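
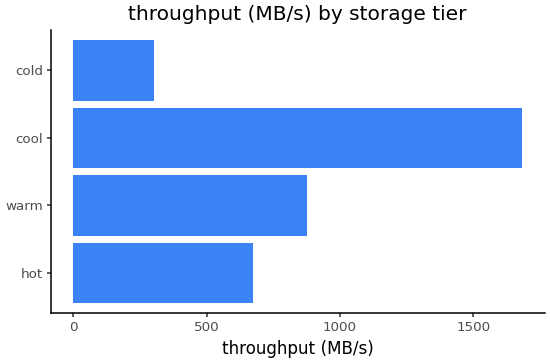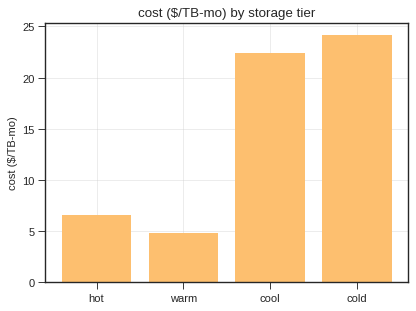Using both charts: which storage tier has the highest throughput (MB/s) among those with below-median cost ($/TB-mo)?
Chart 2 median cost ($/TB-mo) ≈ 15; below-median storage tiers: hot, warm. Among those, warm has the highest throughput (MB/s) (≈ 800).

warm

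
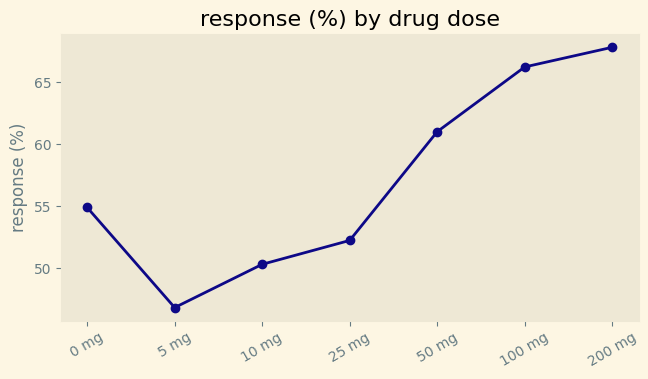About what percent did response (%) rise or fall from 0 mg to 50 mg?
≈ +14.8%

0 mg ≈ 54, 50 mg ≈ 62; (62 − 54) / 54 ≈ +14.8%.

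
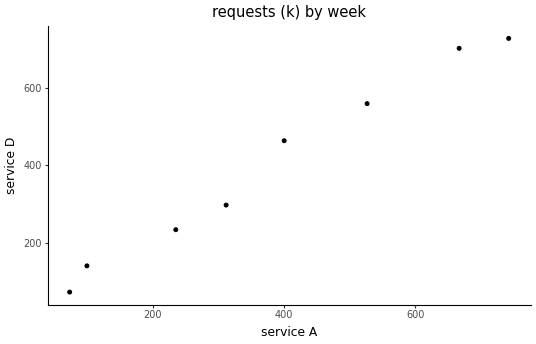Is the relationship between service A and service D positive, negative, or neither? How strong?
positive, strong

Points are positively correlated; strong (|r| ≈ 1.0).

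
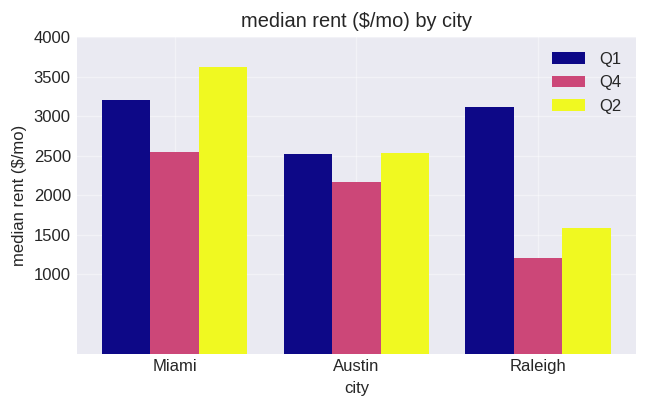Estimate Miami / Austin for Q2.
Miami ≈ 3500, Austin ≈ 2500; 3500/2500 ≈ 1.4.

≈ 1.4×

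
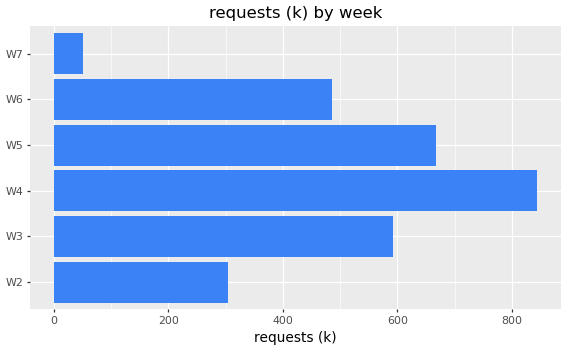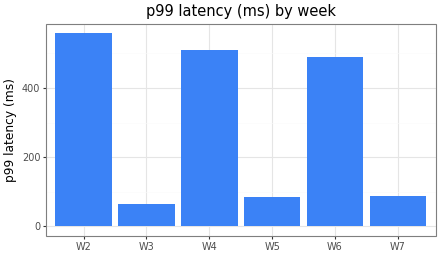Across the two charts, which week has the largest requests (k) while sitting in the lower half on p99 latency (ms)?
Chart 2 median p99 latency (ms) ≈ 300; below-median weeks: W3, W5, W7. Among those, W5 has the highest requests (k) (≈ 700).

W5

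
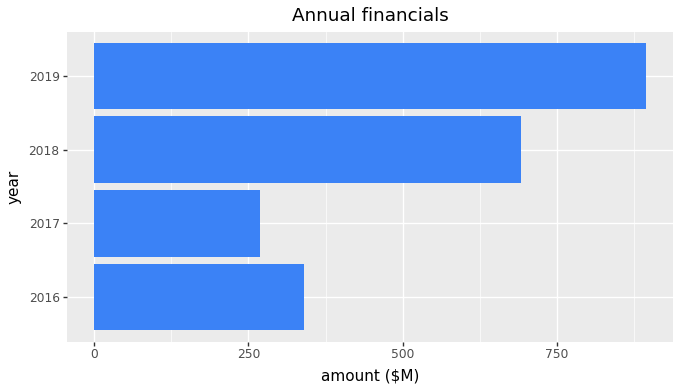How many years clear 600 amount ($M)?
2

Above 600: 2018, 2019.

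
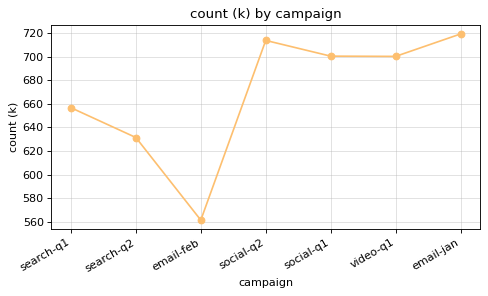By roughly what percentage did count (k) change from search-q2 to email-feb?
search-q2 ≈ 640, email-feb ≈ 560; (560 − 640) / 640 ≈ -12.5%.

≈ -12.5%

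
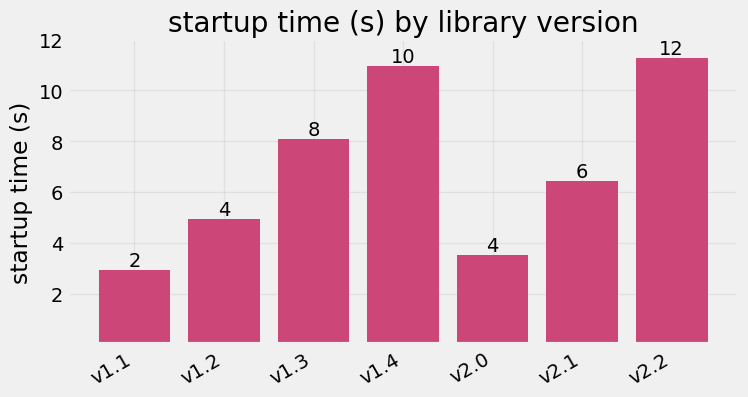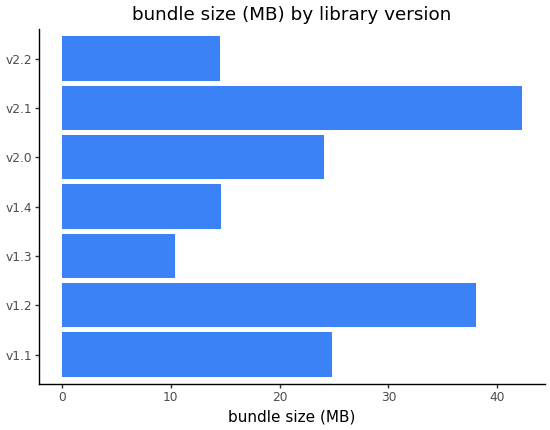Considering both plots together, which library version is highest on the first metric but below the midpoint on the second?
v2.2

Chart 2 median bundle size (MB) ≈ 25; below-median library versions: v1.3, v1.4, v2.2. Among those, v2.2 has the highest startup time (s) (≈ 12).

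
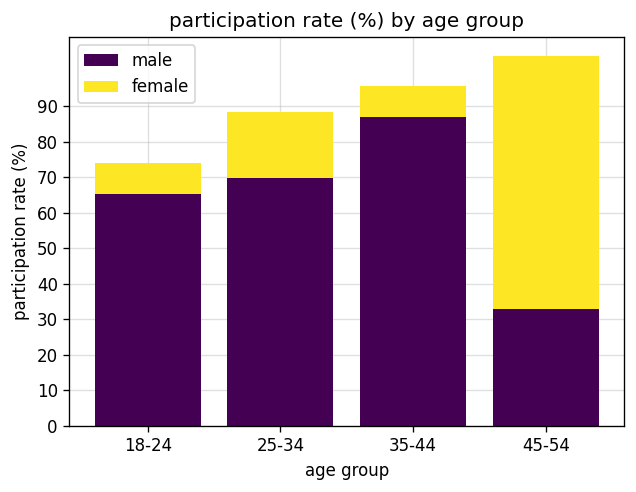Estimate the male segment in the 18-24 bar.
male top ≈ 70, bottom ≈ 0; segment ≈ 70.

≈ 70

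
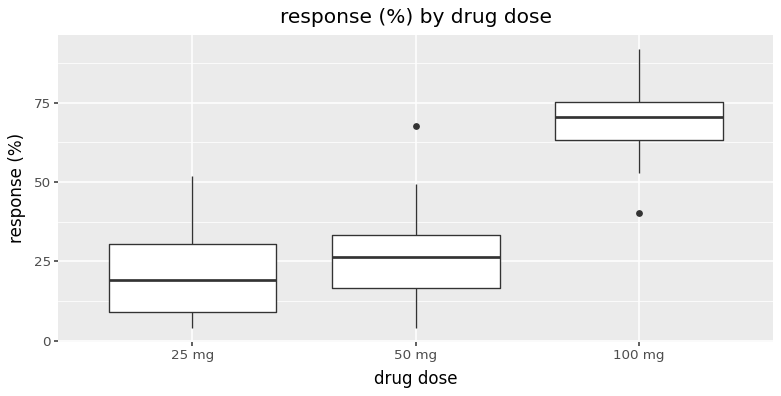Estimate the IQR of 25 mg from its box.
Q3 ≈ 30, Q1 ≈ 10; IQR ≈ 20.

≈ 20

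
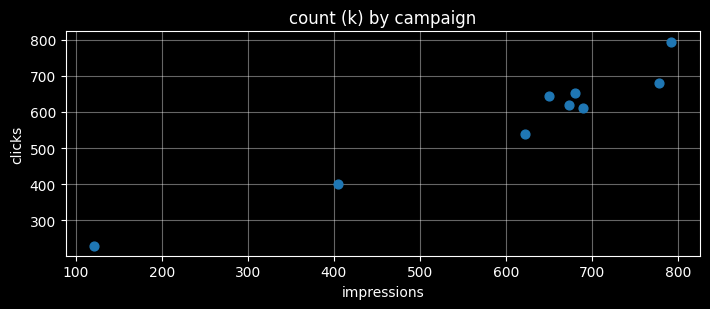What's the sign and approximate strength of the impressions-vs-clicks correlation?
Points are positively correlated; strong (|r| ≈ 1.0).

positive, strong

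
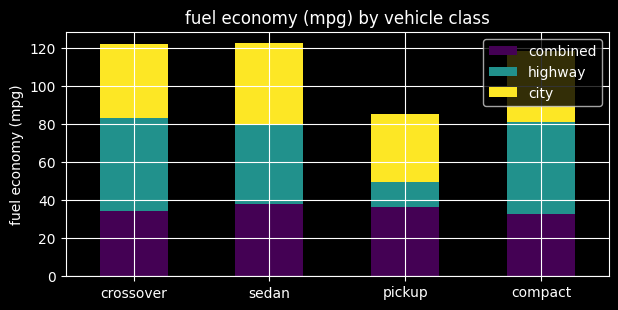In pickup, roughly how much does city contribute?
≈ 40

city top ≈ 80, bottom ≈ 40; segment ≈ 40.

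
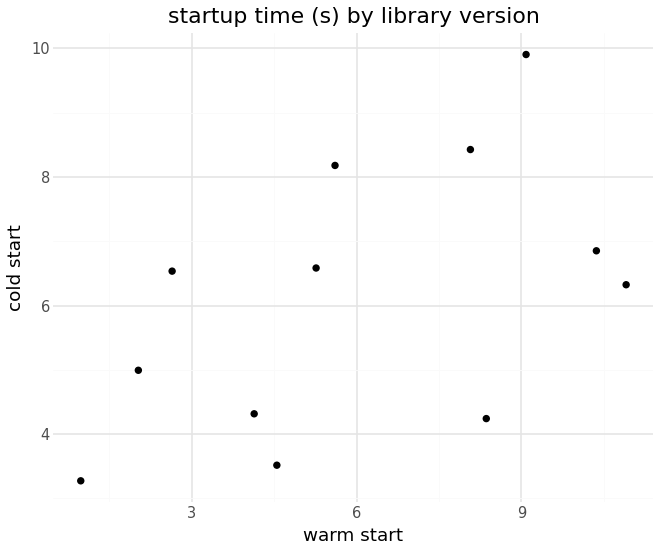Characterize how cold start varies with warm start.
positive, moderate

Points are positively correlated; moderate (|r| ≈ 0.5).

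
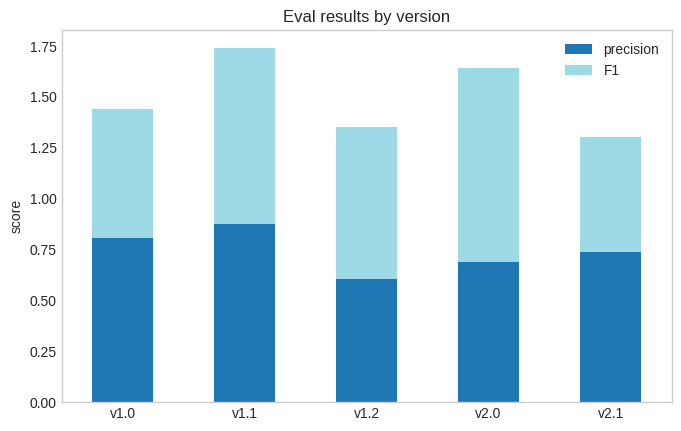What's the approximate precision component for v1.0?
precision top ≈ 0.8, bottom ≈ 0.0; segment ≈ 0.8.

≈ 0.8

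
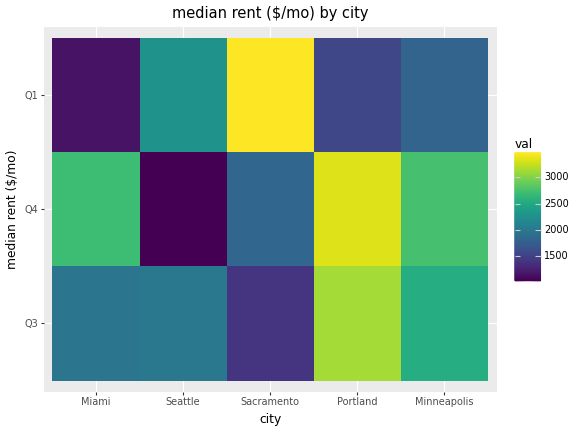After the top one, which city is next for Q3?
Minneapolis

Top 3 for Q3: Portland ≈ 3000, Minneapolis ≈ 2500, Seattle ≈ 2000.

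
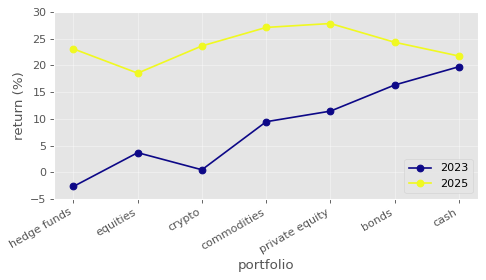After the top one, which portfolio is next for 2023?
bonds

Top 3 for 2023: cash ≈ 20, bonds ≈ 15, private equity ≈ 10.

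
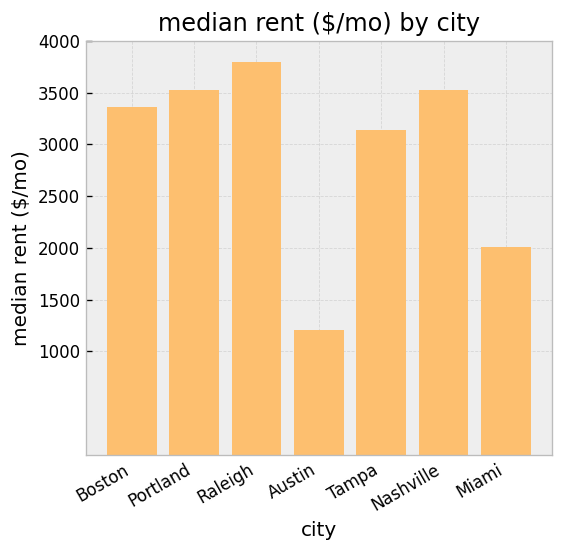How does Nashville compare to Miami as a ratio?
≈ 1.75×

Nashville ≈ 3500, Miami ≈ 2000; 3500/2000 ≈ 1.75.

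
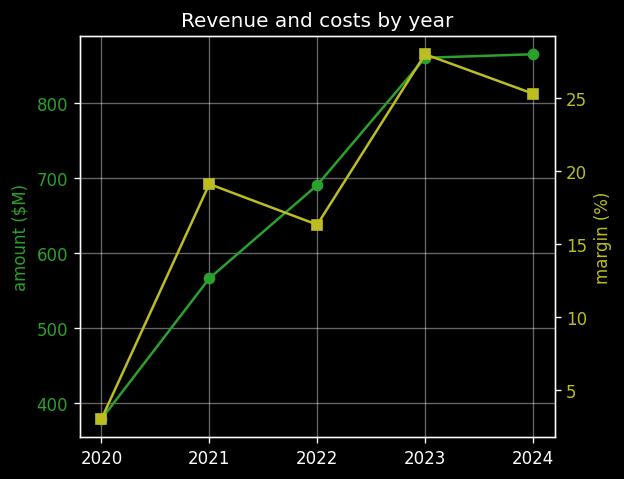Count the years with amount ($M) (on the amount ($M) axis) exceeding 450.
Above 450: 2021, 2022, 2023, 2024.

4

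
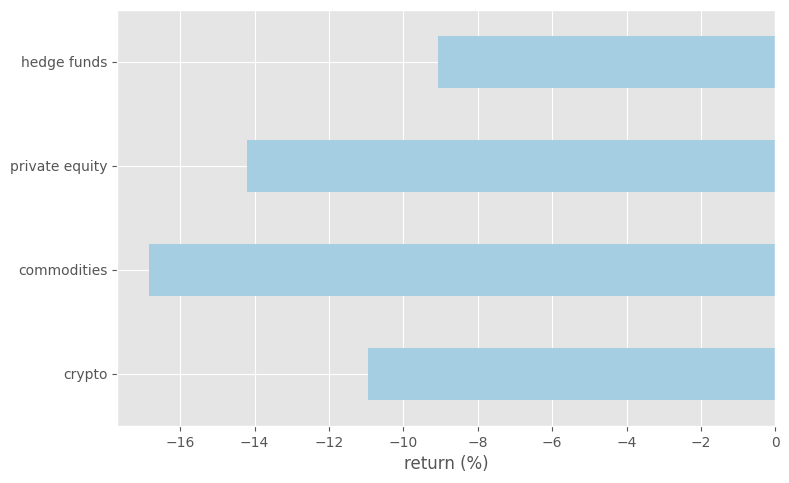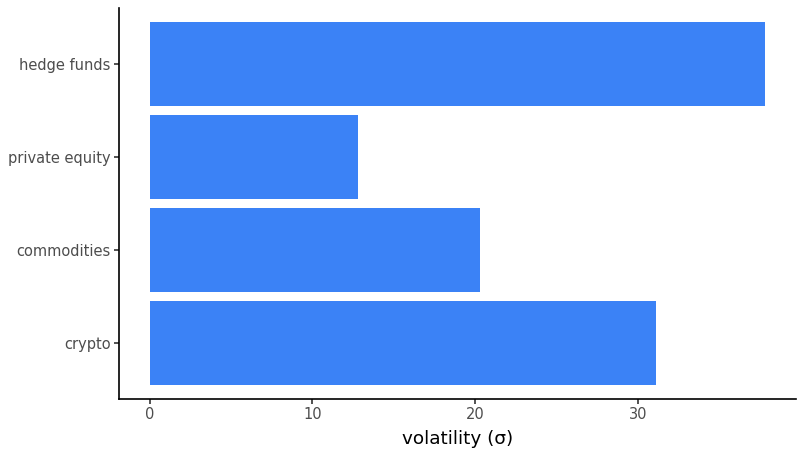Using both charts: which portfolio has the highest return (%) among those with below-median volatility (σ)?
private equity

Chart 2 median volatility (σ) ≈ 25; below-median portfolios: commodities, private equity. Among those, private equity has the highest return (%) (≈ -14).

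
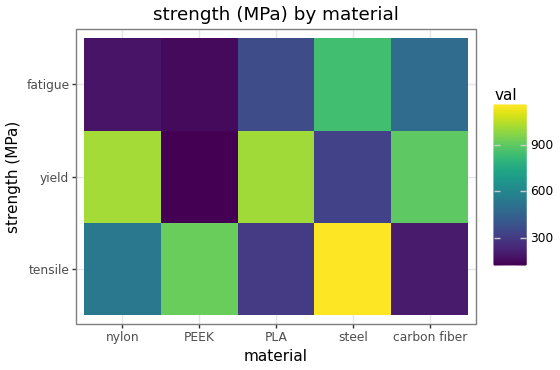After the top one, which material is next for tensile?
PEEK

Top 3 for tensile: steel ≈ 1200, PEEK ≈ 900, nylon ≈ 500.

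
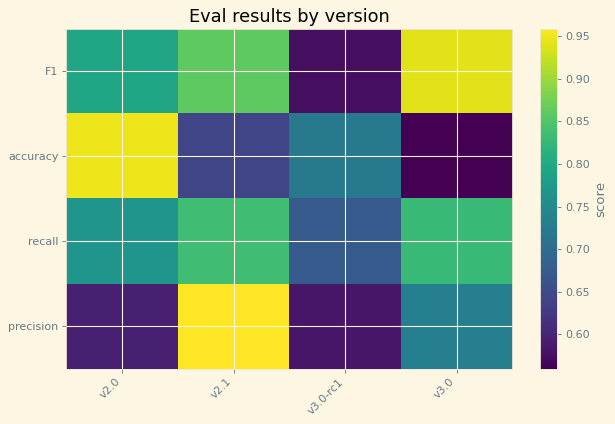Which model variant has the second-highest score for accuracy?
Top 3 for accuracy: v2.0 ≈ 0.95, v3.0-rc1 ≈ 0.70, v2.1 ≈ 0.65.

v3.0-rc1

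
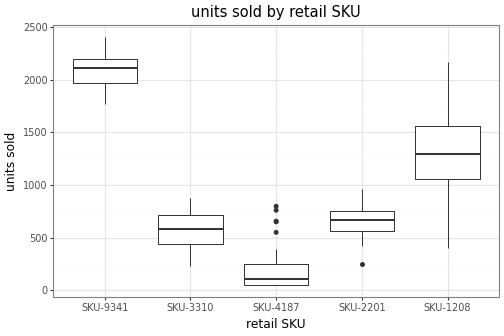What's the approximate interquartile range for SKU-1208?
Q3 ≈ 1600, Q1 ≈ 1000; IQR ≈ 600.

≈ 600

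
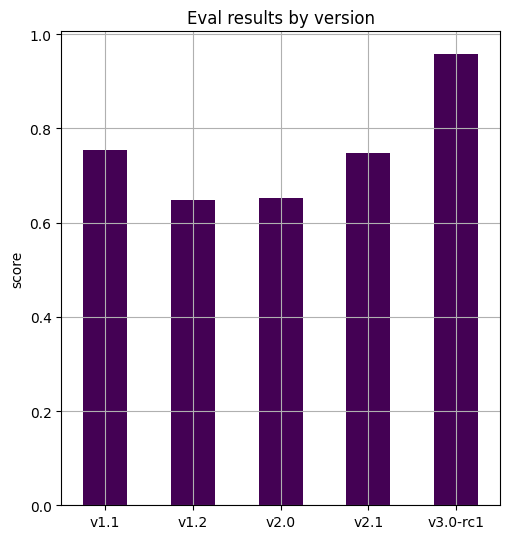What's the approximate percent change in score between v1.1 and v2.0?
v1.1 ≈ 0.8, v2.0 ≈ 0.7; (0.7 − 0.8) / 0.8 ≈ -12.5%.

≈ -12.5%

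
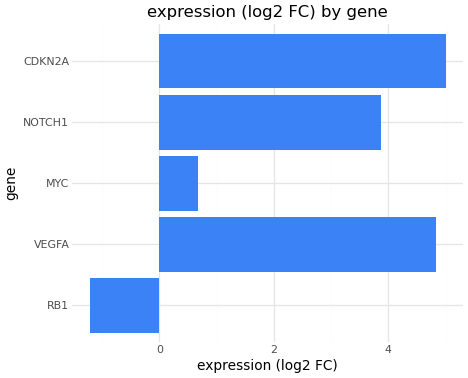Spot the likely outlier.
RB1

RB1 ≈ -1; the rest sit between ≈ 1 and ≈ 5.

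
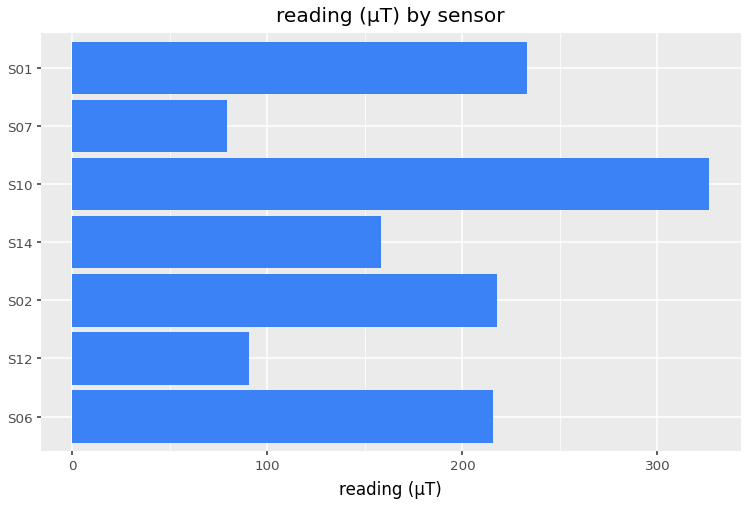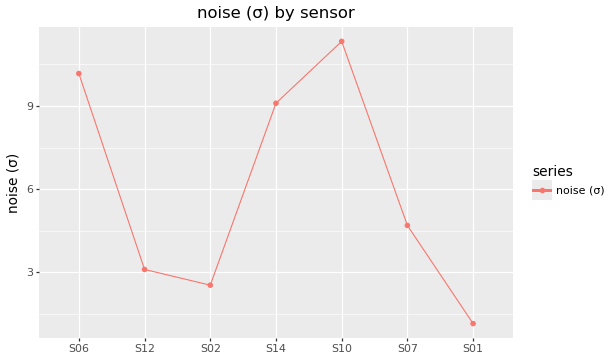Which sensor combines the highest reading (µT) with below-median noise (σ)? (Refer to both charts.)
Chart 2 median noise (σ) ≈ 4; below-median sensors: S12, S02, S01. Among those, S01 has the highest reading (µT) (≈ 250).

S01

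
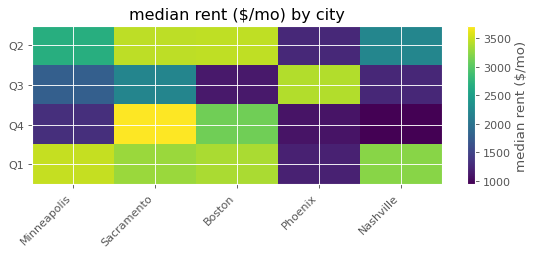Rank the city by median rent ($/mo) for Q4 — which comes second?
Top 3 for Q4: Sacramento ≈ 3500, Boston ≈ 3000, Minneapolis ≈ 1500.

Boston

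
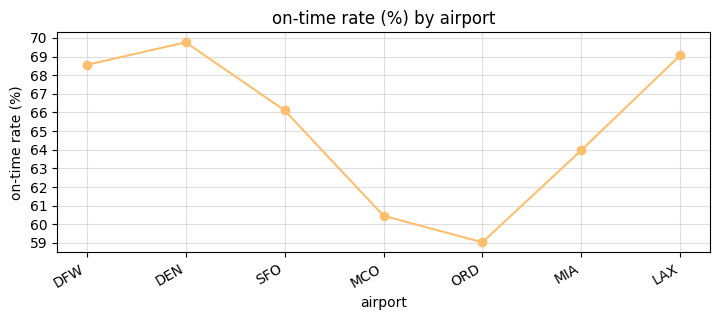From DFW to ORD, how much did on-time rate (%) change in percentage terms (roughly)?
≈ -14.5%

DFW ≈ 69, ORD ≈ 59; (59 − 69) / 69 ≈ -14.5%.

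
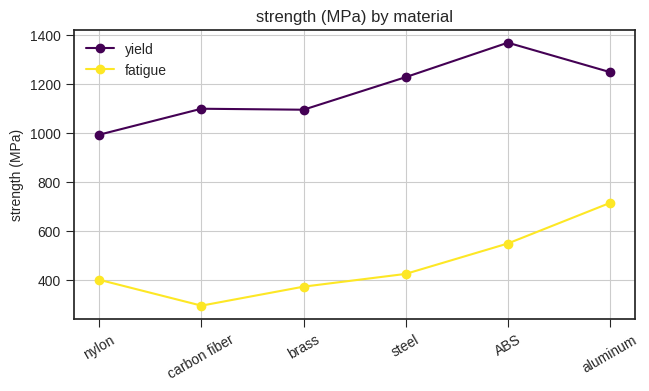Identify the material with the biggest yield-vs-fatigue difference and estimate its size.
ABS, ≈ 900 MPa

ABS: yield ≈ 1400, fatigue ≈ 500 → gap ≈ 900. Next-largest (carbon fiber) is only ≈ 800.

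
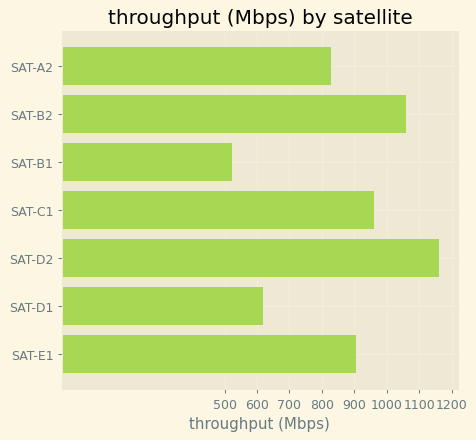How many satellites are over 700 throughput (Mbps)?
Above 700: SAT-A2, SAT-B2, SAT-C1, SAT-D2, SAT-E1.

5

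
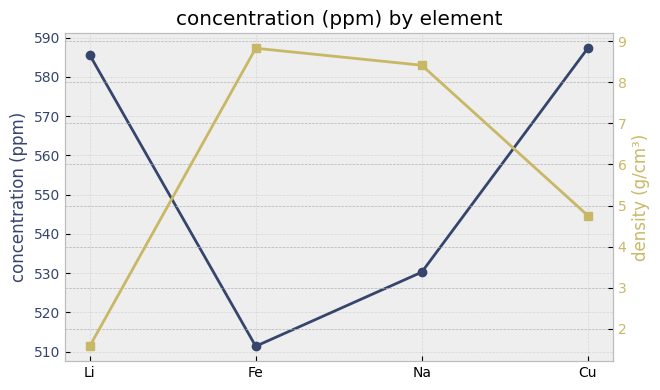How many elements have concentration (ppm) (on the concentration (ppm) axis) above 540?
2

Above 540: Li, Cu.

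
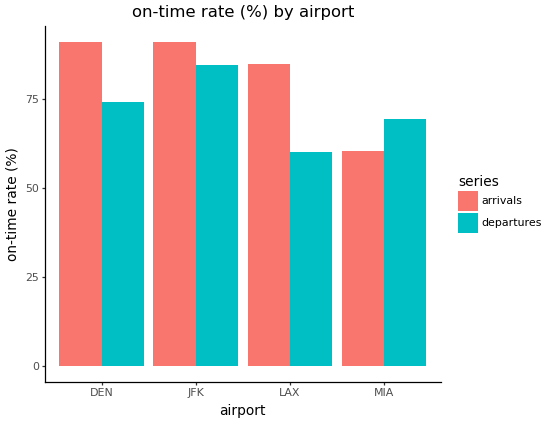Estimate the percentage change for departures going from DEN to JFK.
≈ +14.3%

DEN ≈ 70, JFK ≈ 80; (80 − 70) / 70 ≈ +14.3%.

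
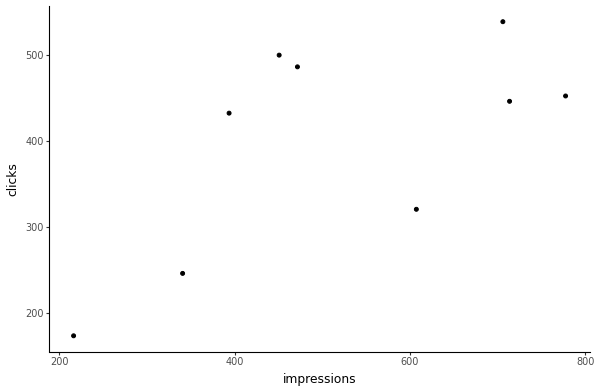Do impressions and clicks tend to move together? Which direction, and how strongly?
positive, moderate

Points are positively correlated; moderate (|r| ≈ 0.6).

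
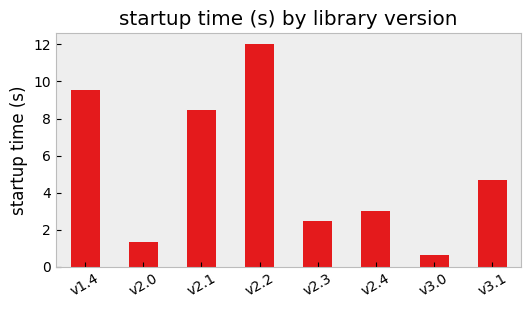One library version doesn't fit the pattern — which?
v2.2 ≈ 12; the rest sit between ≈ 1 and ≈ 10.

v2.2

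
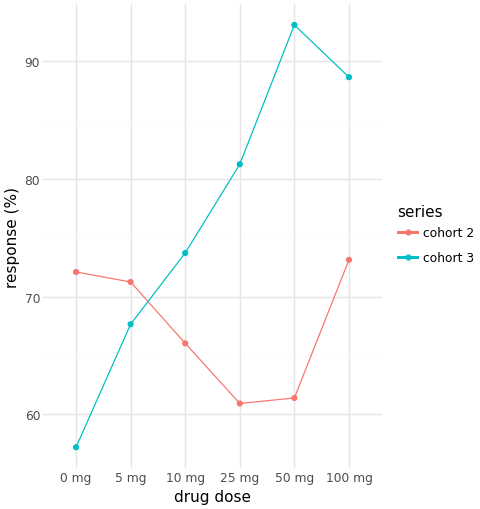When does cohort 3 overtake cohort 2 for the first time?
5 mg: cohort 3 ≈ 70 vs cohort 2 ≈ 70 (not yet); 10 mg: cohort 3 ≈ 75 vs cohort 2 ≈ 65 (first crossover).

10 mg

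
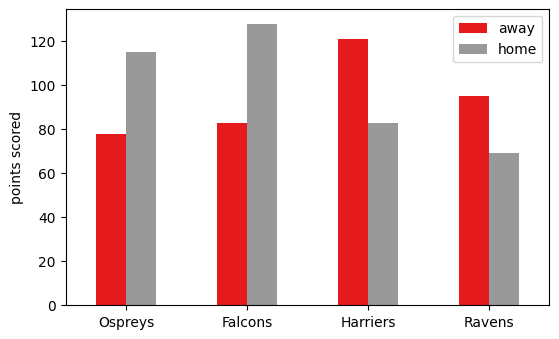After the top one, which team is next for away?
Ravens

Top 3 for away: Harriers ≈ 120, Ravens ≈ 100, Falcons ≈ 80.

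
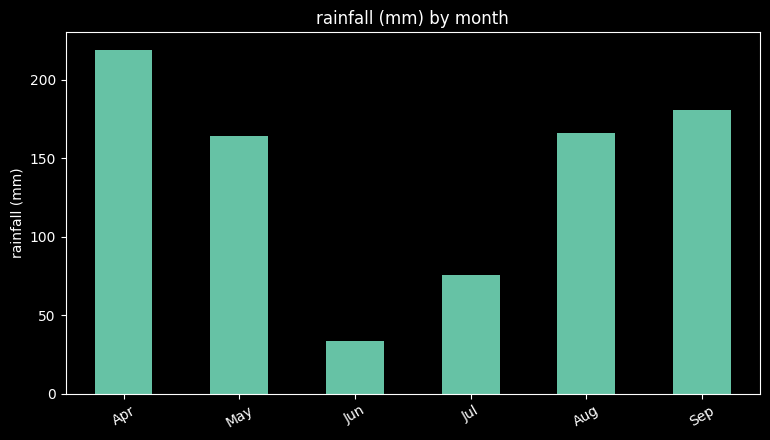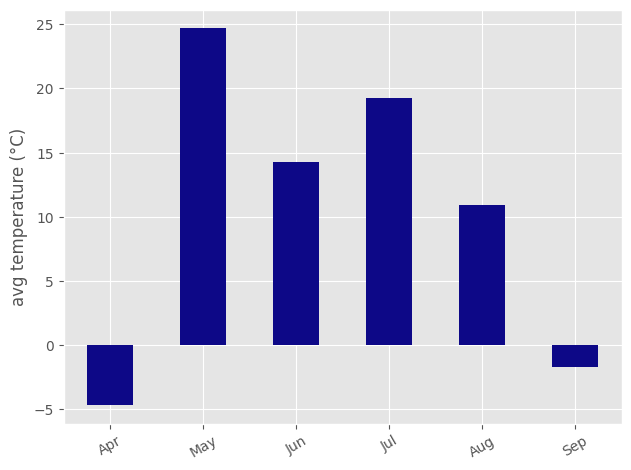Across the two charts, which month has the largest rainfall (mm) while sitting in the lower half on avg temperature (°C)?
Apr

Chart 2 median avg temperature (°C) ≈ 15; below-median months: Apr, Aug, Sep. Among those, Apr has the highest rainfall (mm) (≈ 225).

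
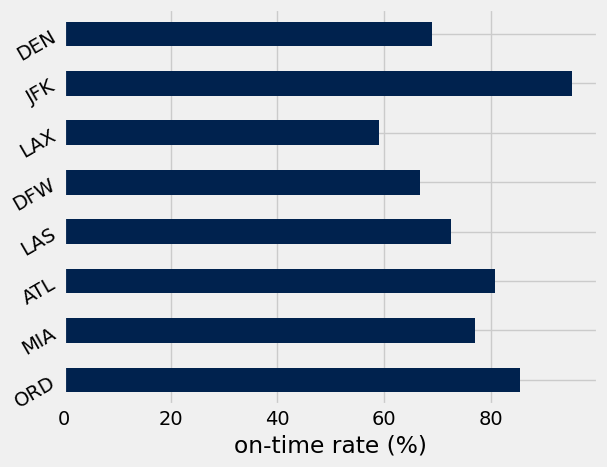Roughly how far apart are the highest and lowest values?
Max JFK ≈ 100, min LAX ≈ 60; range ≈ 40.

≈ 40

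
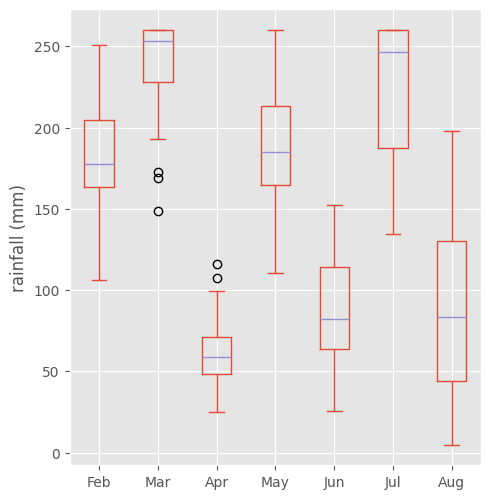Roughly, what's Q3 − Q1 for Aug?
≈ 100

Q3 ≈ 140, Q1 ≈ 40; IQR ≈ 100.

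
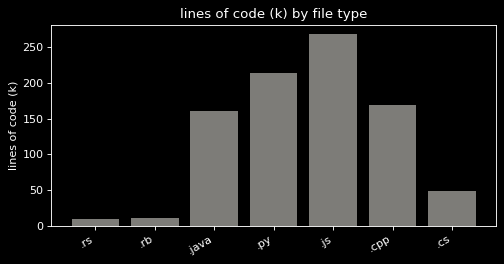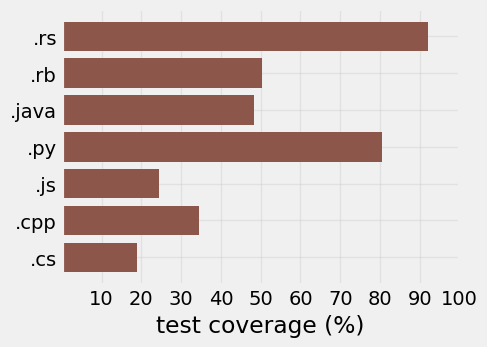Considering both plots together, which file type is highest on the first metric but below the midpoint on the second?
.js

Chart 2 median test coverage (%) ≈ 50; below-median file types: .js, .cpp, .cs. Among those, .js has the highest lines of code (k) (≈ 275).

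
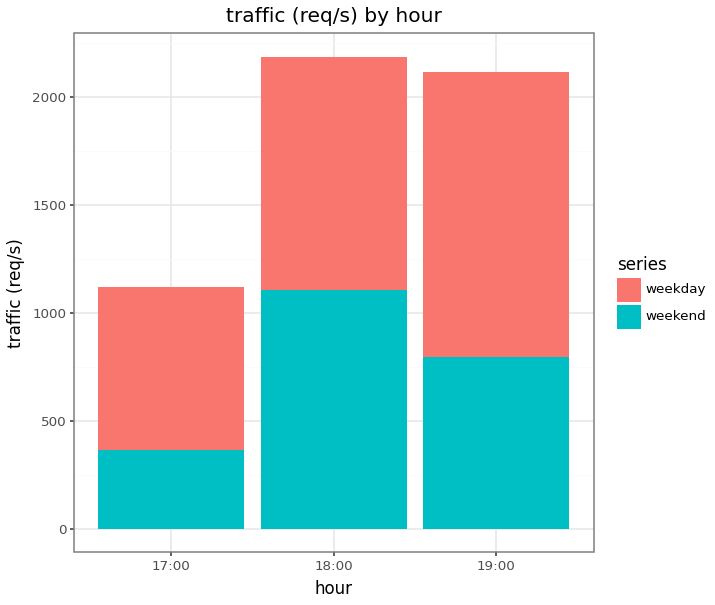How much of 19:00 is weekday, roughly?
≈ 1400

weekday top ≈ 2200, bottom ≈ 800; segment ≈ 1400.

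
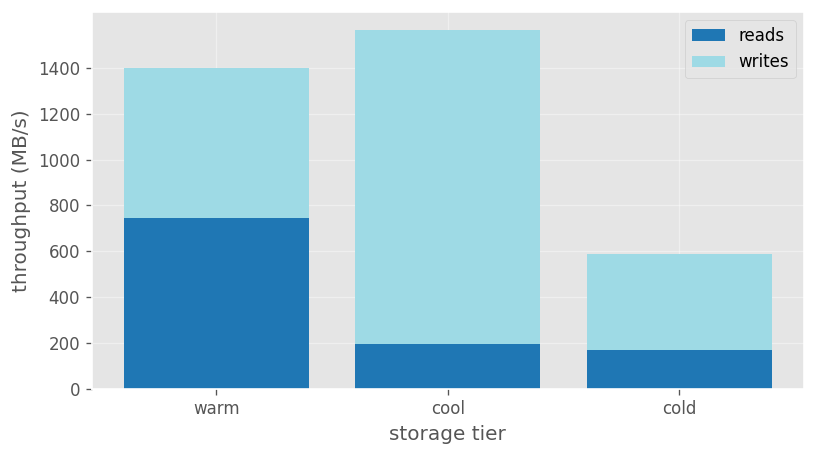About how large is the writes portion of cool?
writes top ≈ 1600, bottom ≈ 200; segment ≈ 1400.

≈ 1400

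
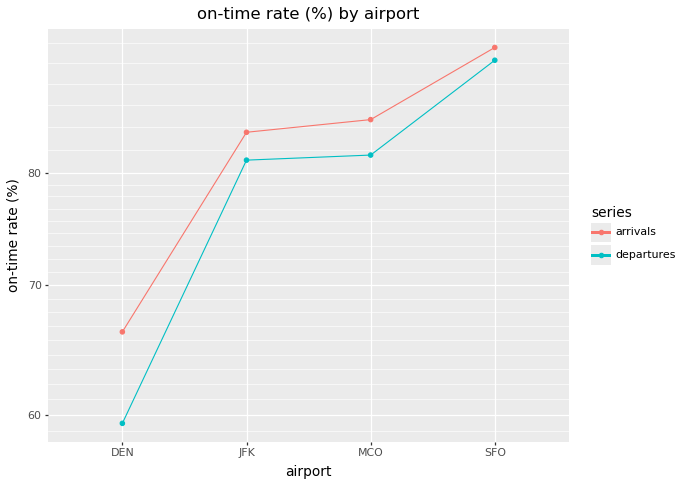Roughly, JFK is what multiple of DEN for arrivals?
≈ 1.31×

JFK ≈ 85, DEN ≈ 65; 85/65 ≈ 1.31.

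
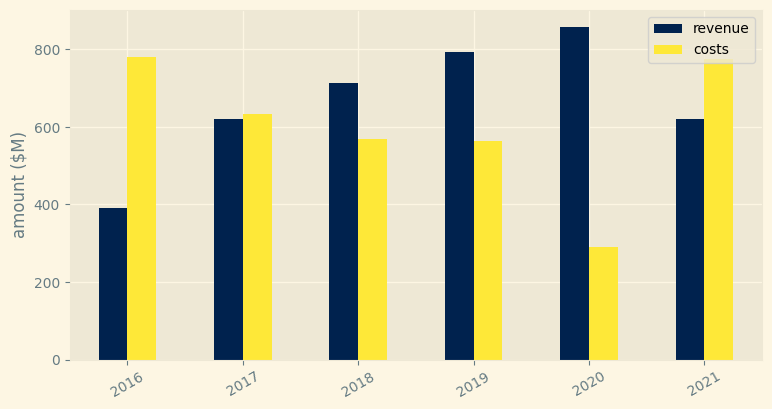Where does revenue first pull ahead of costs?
2017: revenue ≈ 600 vs costs ≈ 600 (not yet); 2018: revenue ≈ 700 vs costs ≈ 600 (first crossover).

2018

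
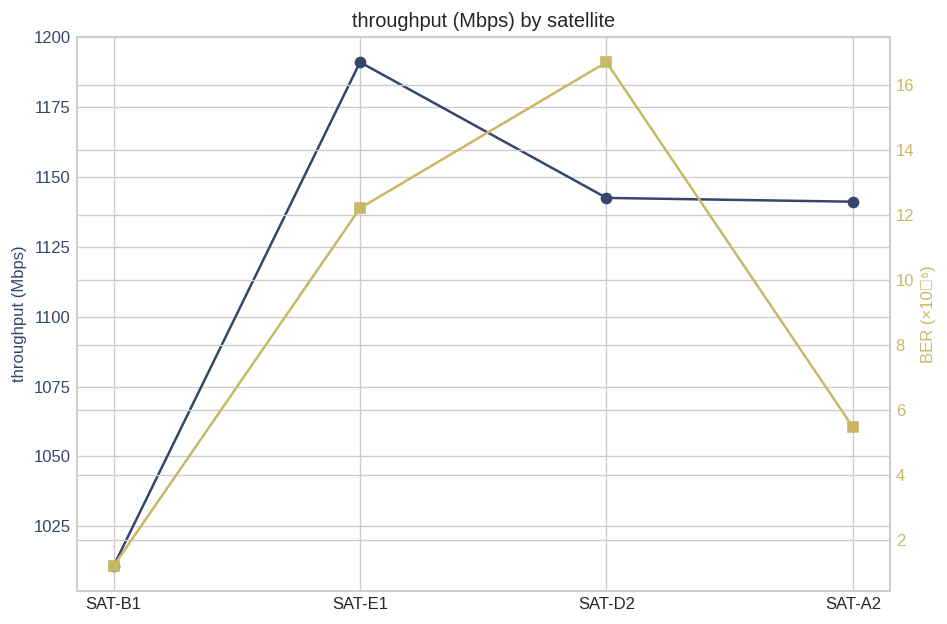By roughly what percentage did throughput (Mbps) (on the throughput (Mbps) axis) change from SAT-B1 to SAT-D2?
≈ +11.8%

SAT-B1 ≈ 1020, SAT-D2 ≈ 1140; (1140 − 1020) / 1020 ≈ +11.8%.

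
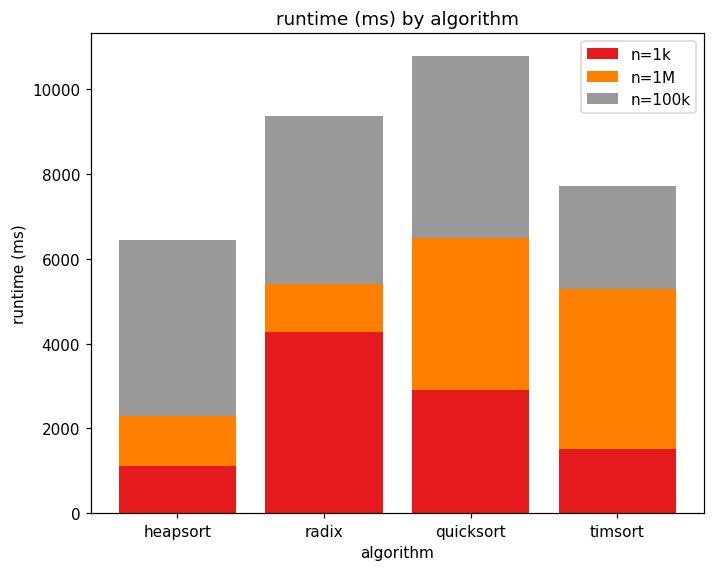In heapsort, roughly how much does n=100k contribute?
n=100k top ≈ 6000, bottom ≈ 2000; segment ≈ 4000.

≈ 4000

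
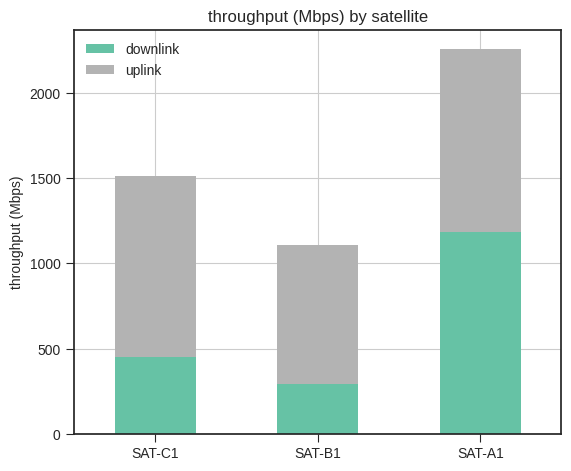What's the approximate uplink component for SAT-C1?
uplink top ≈ 1600, bottom ≈ 400; segment ≈ 1200.

≈ 1200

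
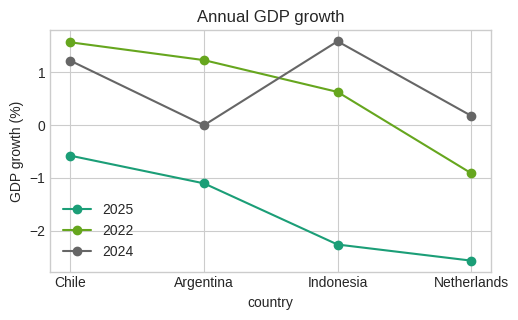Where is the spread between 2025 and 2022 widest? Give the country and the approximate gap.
Indonesia, ≈ 3.0 %

Indonesia: 2025 ≈ -2.5, 2022 ≈ 0.5 → gap ≈ 3.0. Next-largest (Argentina) is only ≈ 2.0.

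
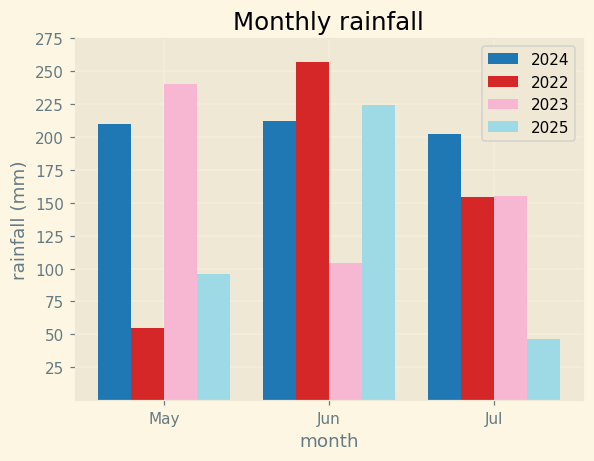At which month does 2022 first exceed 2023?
May: 2022 ≈ 50 vs 2023 ≈ 250 (not yet); Jun: 2022 ≈ 250 vs 2023 ≈ 100 (first crossover).

Jun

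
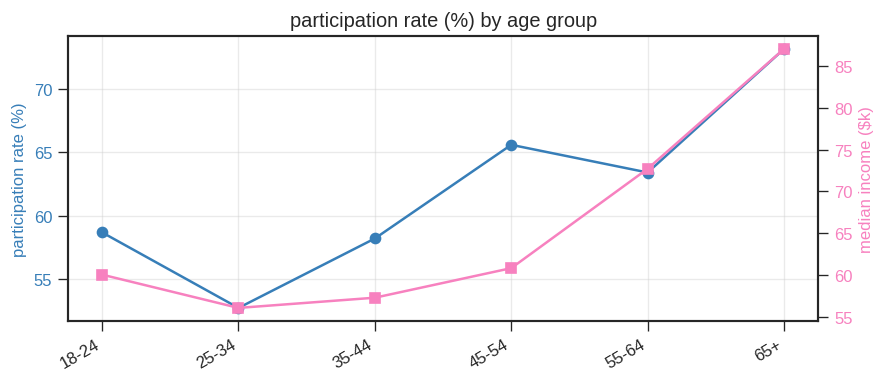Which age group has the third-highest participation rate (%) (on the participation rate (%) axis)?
55-64

Top 4 (on the participation rate (%) axis): 65+ ≈ 74, 45-54 ≈ 66, 55-64 ≈ 64, 18-24 ≈ 58.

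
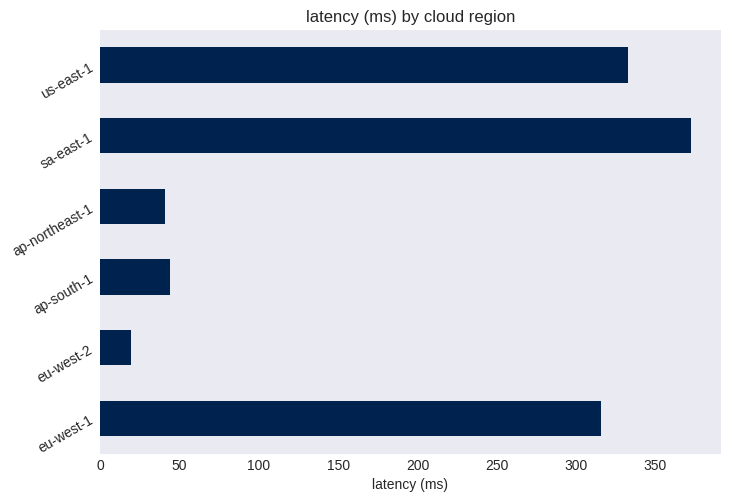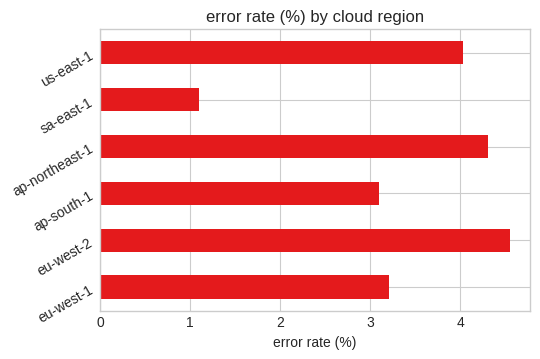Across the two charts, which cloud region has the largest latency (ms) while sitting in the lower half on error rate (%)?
sa-east-1

Chart 2 median error rate (%) ≈ 3.5; below-median cloud regions: eu-west-1, ap-south-1, sa-east-1. Among those, sa-east-1 has the highest latency (ms) (≈ 350).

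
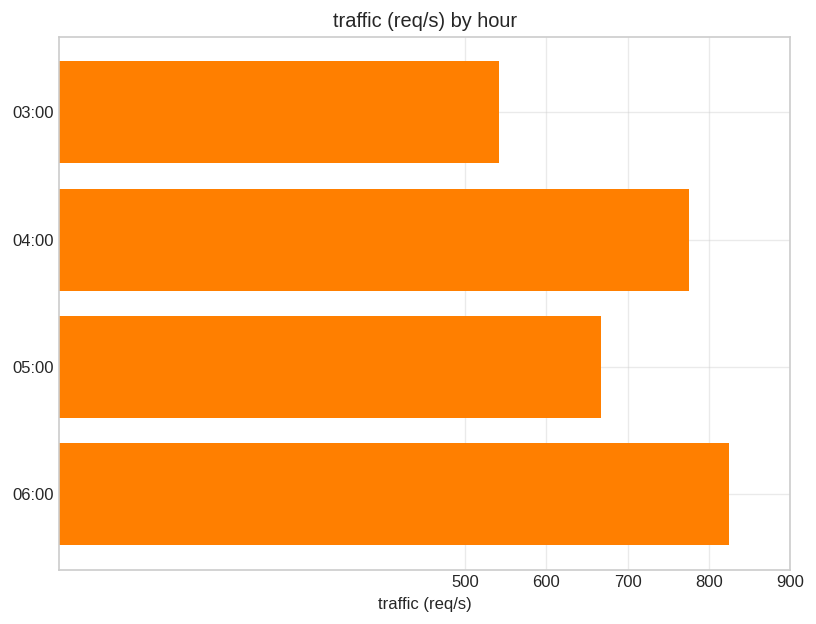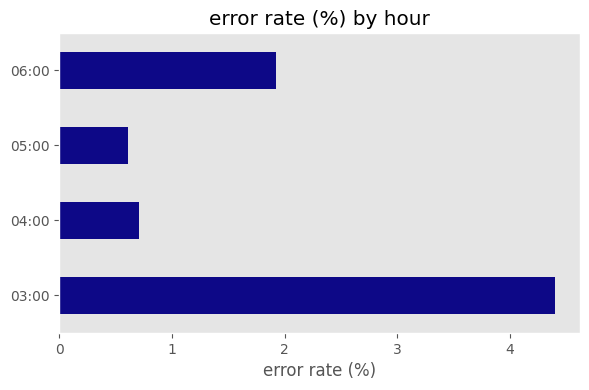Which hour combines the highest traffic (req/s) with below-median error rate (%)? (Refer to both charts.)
Chart 2 median error rate (%) ≈ 1.5; below-median hours: 04:00, 05:00. Among those, 04:00 has the highest traffic (req/s) (≈ 800).

04:00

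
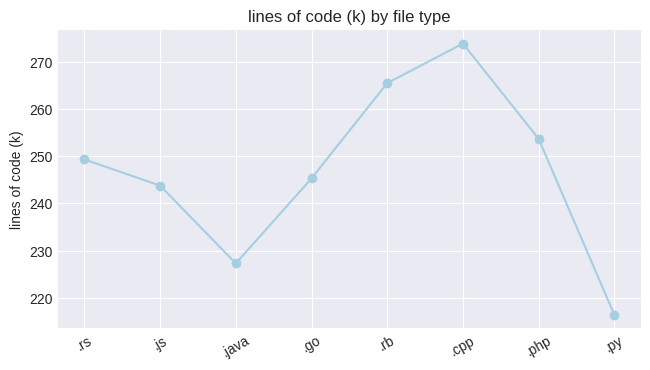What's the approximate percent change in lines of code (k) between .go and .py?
≈ -12.2%

.go ≈ 245, .py ≈ 215; (215 − 245) / 245 ≈ -12.2%.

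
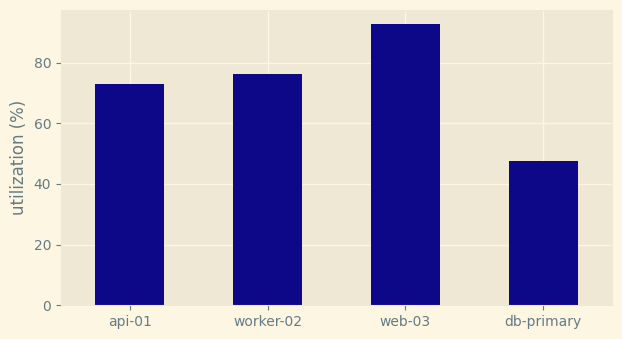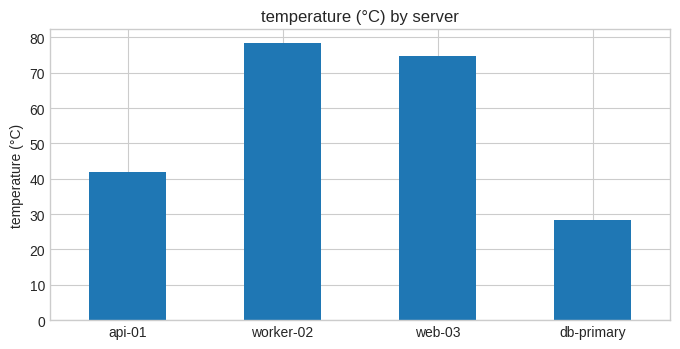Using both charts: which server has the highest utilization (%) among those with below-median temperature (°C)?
Chart 2 median temperature (°C) ≈ 60; below-median servers: api-01, db-primary. Among those, api-01 has the highest utilization (%) (≈ 70).

api-01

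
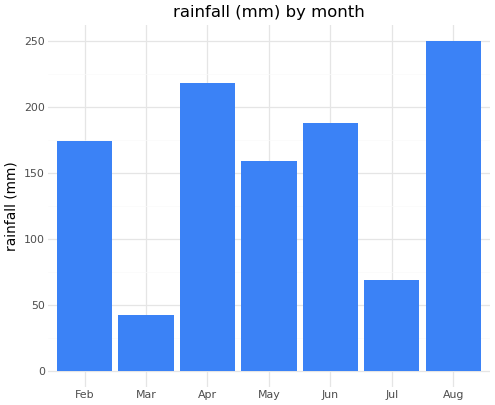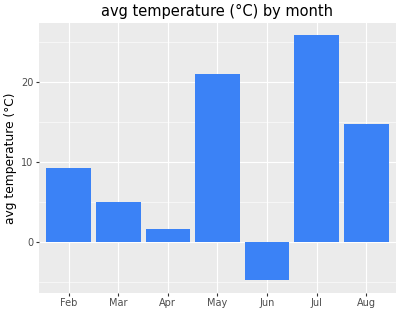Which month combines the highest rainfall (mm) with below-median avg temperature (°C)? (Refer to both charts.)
Apr

Chart 2 median avg temperature (°C) ≈ 10; below-median months: Mar, Apr, Jun. Among those, Apr has the highest rainfall (mm) (≈ 225).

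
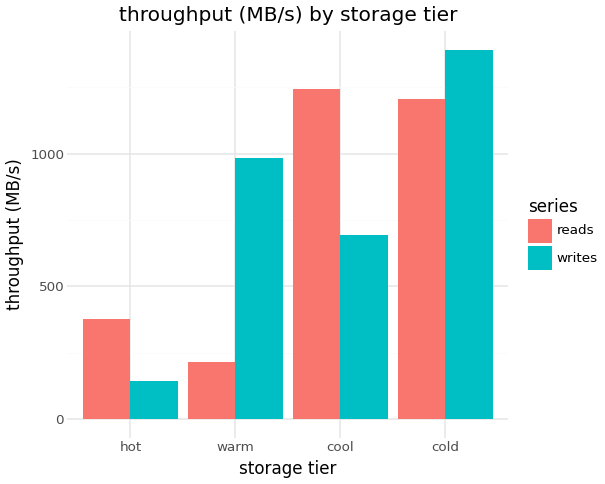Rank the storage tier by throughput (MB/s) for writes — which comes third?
Top 4 for writes: cold ≈ 1400, warm ≈ 1000, cool ≈ 600, hot ≈ 200.

cool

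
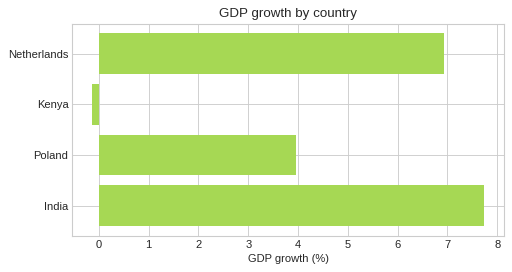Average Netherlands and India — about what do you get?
(7 + 8) / 2 ≈ 8.

≈ 8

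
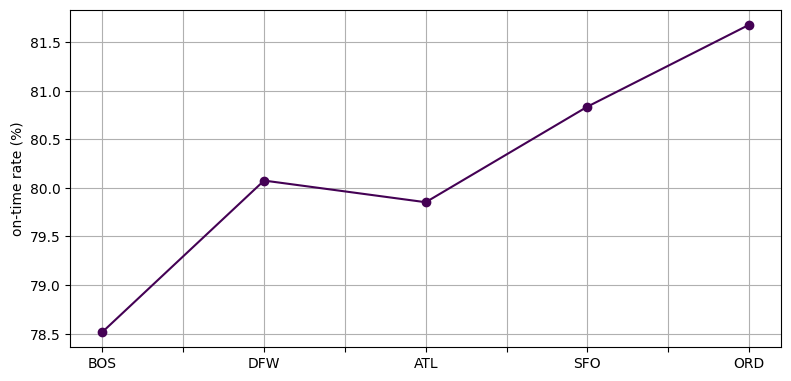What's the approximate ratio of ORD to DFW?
≈ 1.02×

ORD ≈ 81.5, DFW ≈ 80.0; 81.5/80.0 ≈ 1.02.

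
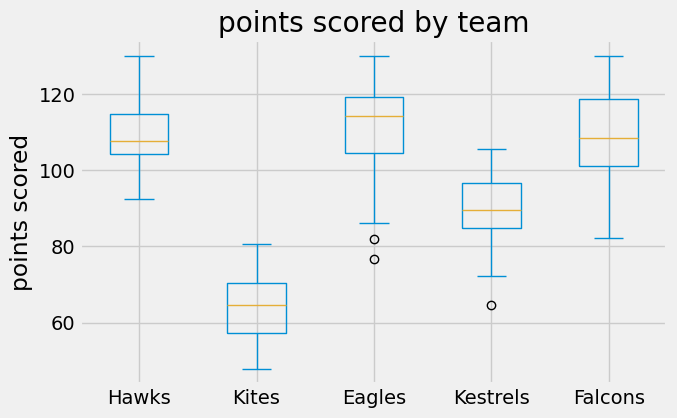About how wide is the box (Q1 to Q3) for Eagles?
≈ 15

Q3 ≈ 120, Q1 ≈ 105; IQR ≈ 15.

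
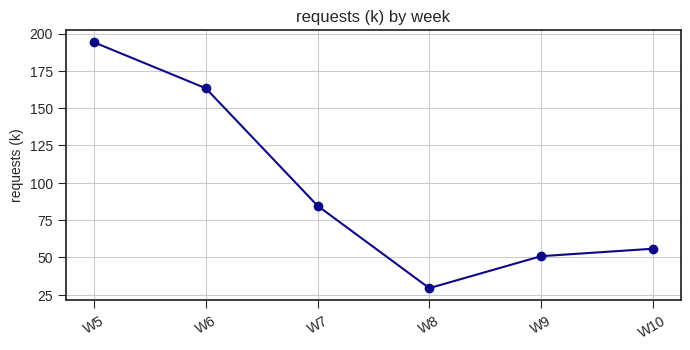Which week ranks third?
Top 4: W5 ≈ 200, W6 ≈ 160, W7 ≈ 80, W10 ≈ 60.

W7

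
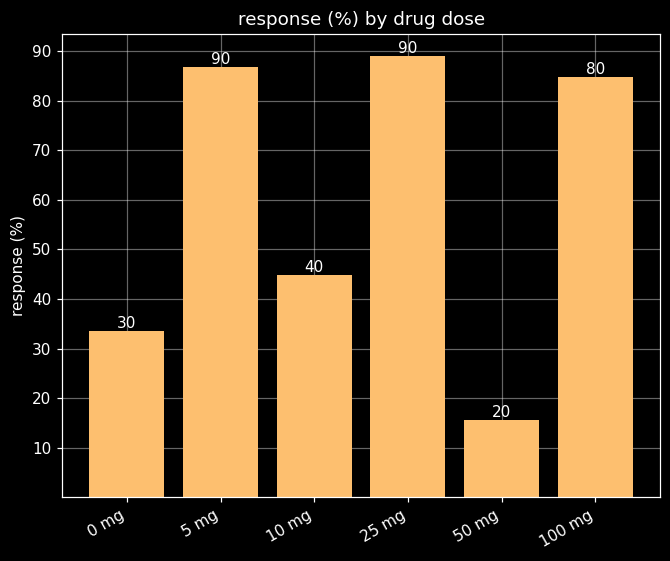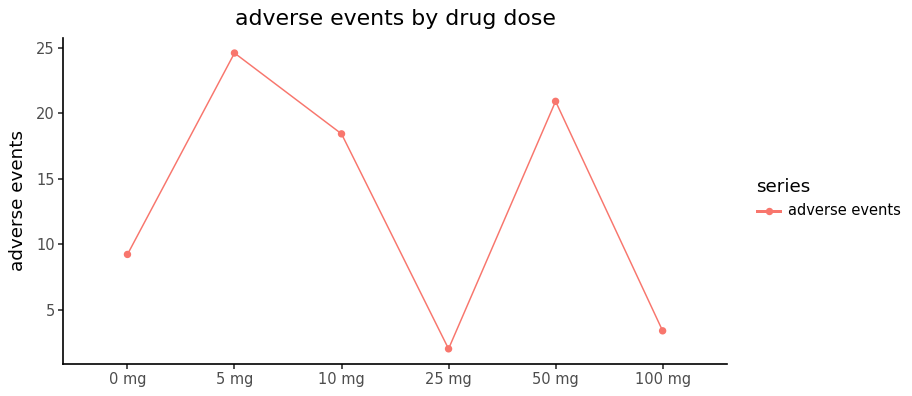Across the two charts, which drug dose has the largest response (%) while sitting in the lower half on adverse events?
Chart 2 median adverse events ≈ 15; below-median drug doses: 0 mg, 25 mg, 100 mg. Among those, 25 mg has the highest response (%) (≈ 90).

25 mg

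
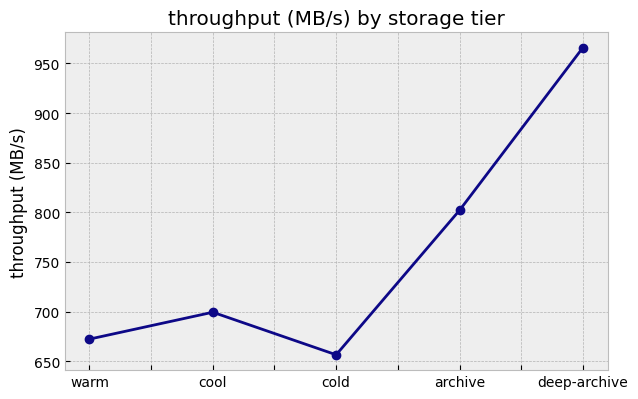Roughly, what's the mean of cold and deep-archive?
≈ 800

(650 + 950) / 2 ≈ 800.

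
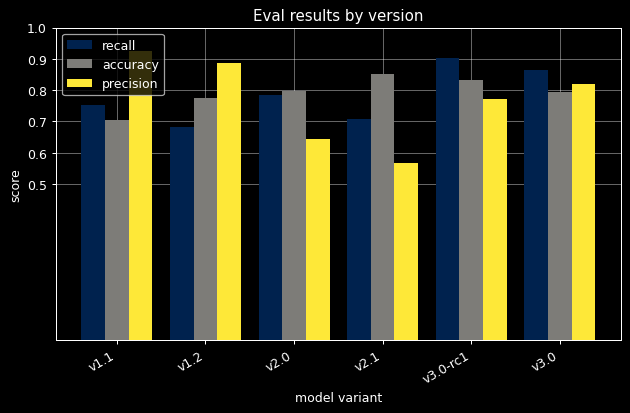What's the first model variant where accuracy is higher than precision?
v1.2: accuracy ≈ 0.8 vs precision ≈ 0.9 (not yet); v2.0: accuracy ≈ 0.8 vs precision ≈ 0.6 (first crossover).

v2.0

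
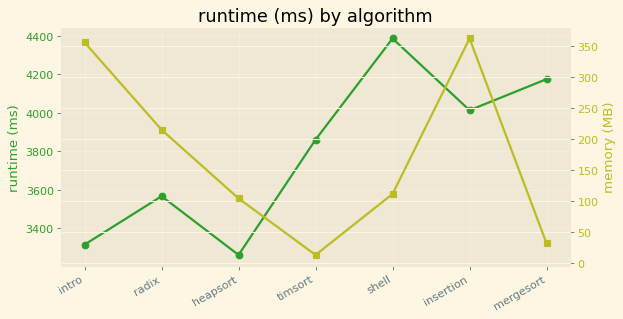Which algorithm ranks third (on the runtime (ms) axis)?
Top 4 (on the runtime (ms) axis): shell ≈ 4400, mergesort ≈ 4200, insertion ≈ 4000, timsort ≈ 3900.

insertion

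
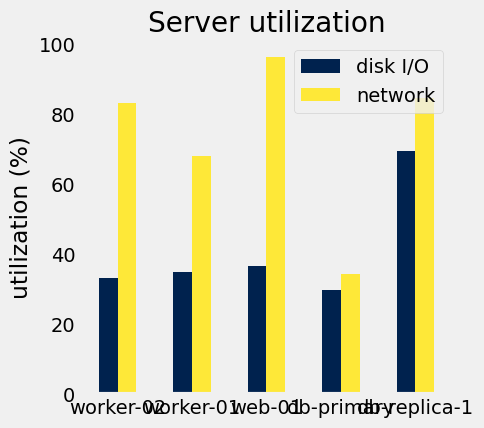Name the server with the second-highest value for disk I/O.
web-01

Top 3 for disk I/O: db-replica-1 ≈ 70, web-01 ≈ 40, worker-01 ≈ 30.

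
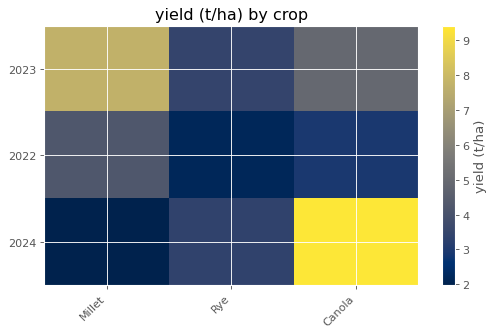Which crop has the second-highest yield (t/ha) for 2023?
Top 3 for 2023: Millet ≈ 8, Canola ≈ 5, Rye ≈ 3.

Canola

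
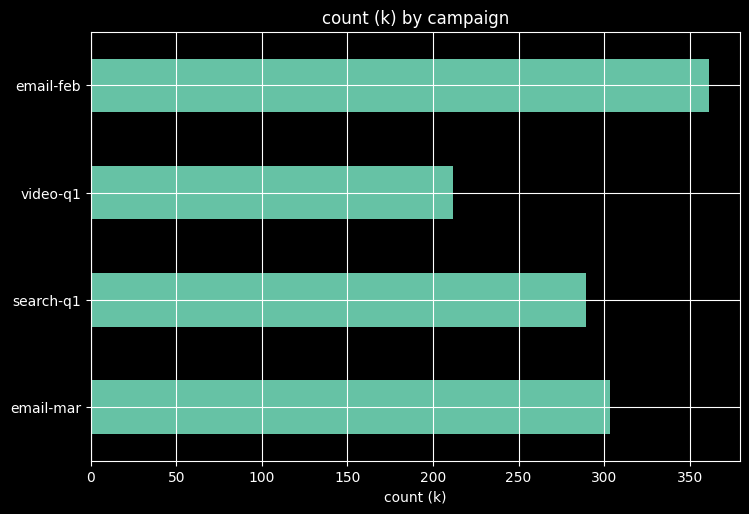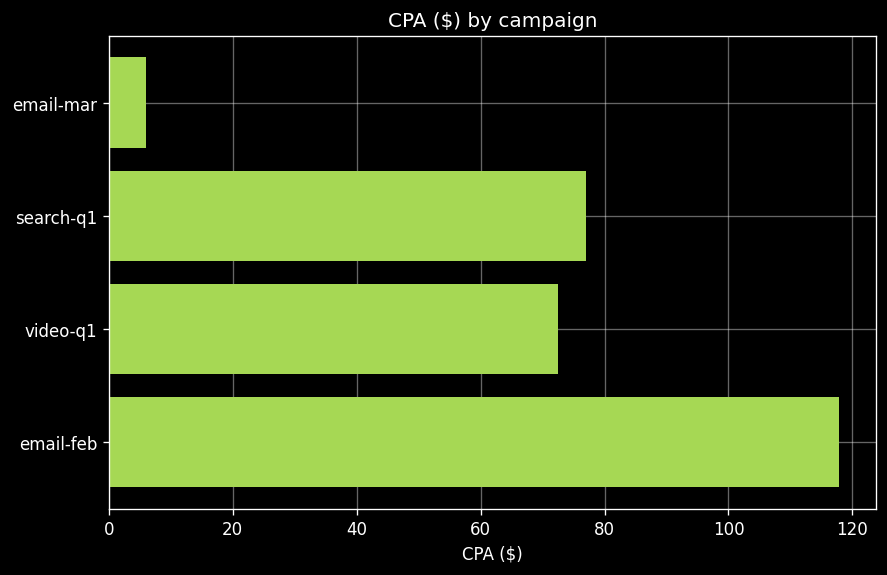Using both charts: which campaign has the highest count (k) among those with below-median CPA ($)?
email-mar

Chart 2 median CPA ($) ≈ 80; below-median campaigns: email-mar, video-q1. Among those, email-mar has the highest count (k) (≈ 300).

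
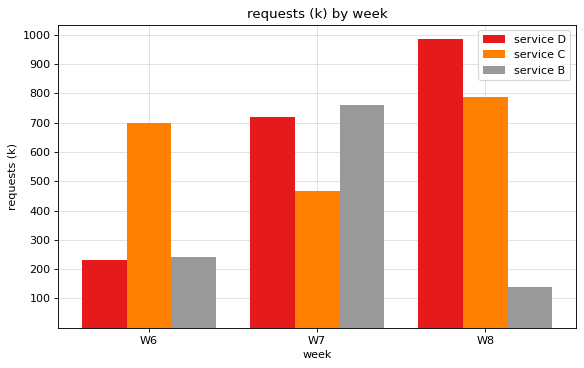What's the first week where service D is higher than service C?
W6: service D ≈ 200 vs service C ≈ 700 (not yet); W7: service D ≈ 700 vs service C ≈ 500 (first crossover).

W7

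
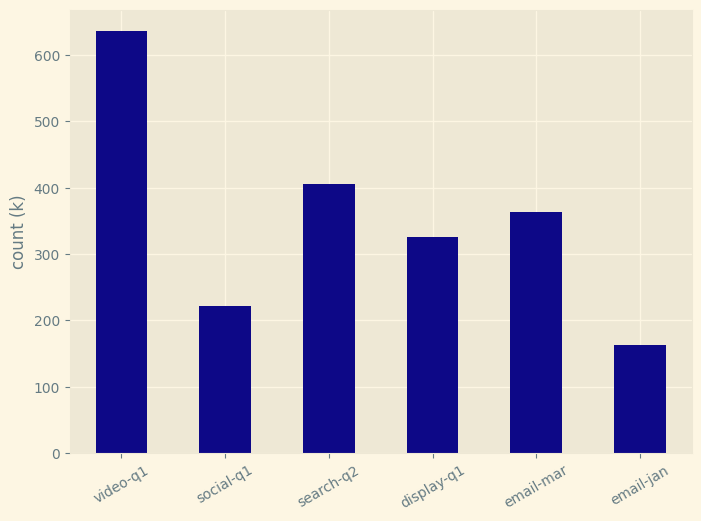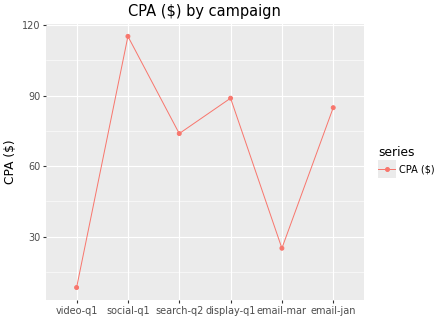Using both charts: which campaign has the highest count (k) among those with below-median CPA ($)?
video-q1

Chart 2 median CPA ($) ≈ 80; below-median campaigns: video-q1, search-q2, email-mar. Among those, video-q1 has the highest count (k) (≈ 600).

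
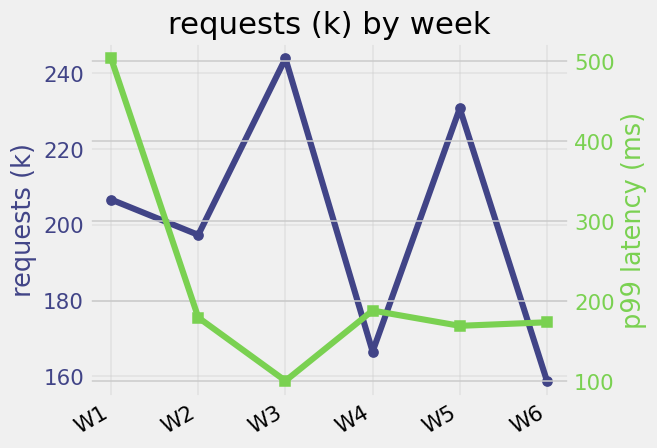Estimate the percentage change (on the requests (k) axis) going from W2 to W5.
W2 ≈ 200, W5 ≈ 230; (230 − 200) / 200 ≈ +15%.

≈ +15%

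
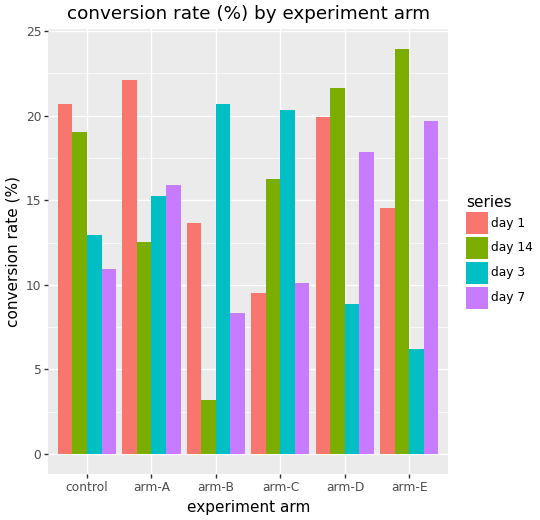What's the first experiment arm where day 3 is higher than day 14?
arm-A

control: day 3 ≈ 12 vs day 14 ≈ 20 (not yet); arm-A: day 3 ≈ 16 vs day 14 ≈ 12 (first crossover).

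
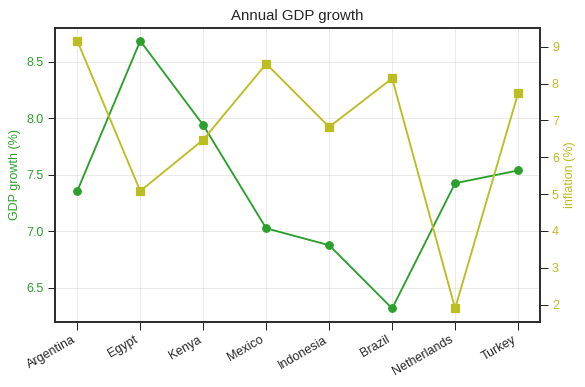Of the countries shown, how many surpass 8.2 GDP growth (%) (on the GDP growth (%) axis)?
Above 8.2: Egypt.

1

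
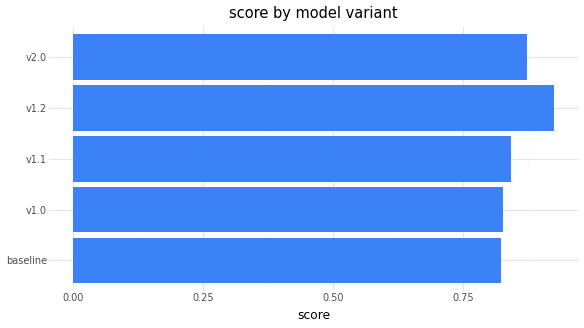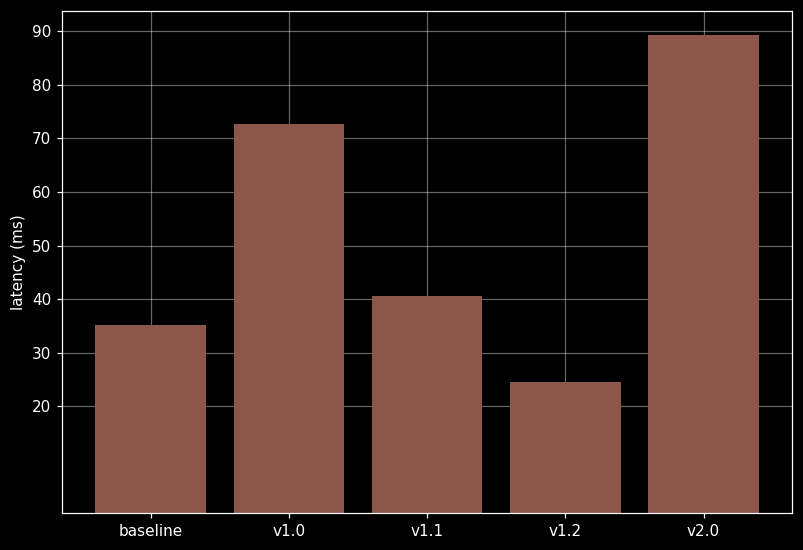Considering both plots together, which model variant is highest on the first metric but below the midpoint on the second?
Chart 2 median latency (ms) ≈ 40; below-median model variants: baseline, v1.2. Among those, v1.2 has the highest score (≈ 0.9).

v1.2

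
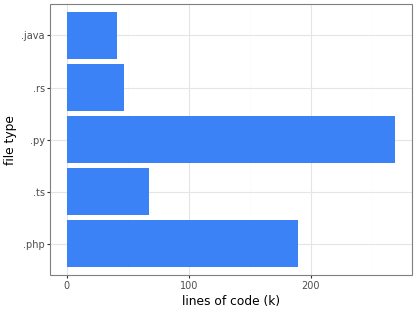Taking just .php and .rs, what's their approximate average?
(200 + 50) / 2 ≈ 125.

≈ 125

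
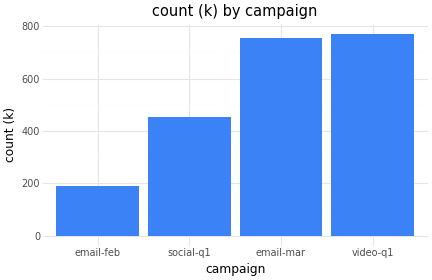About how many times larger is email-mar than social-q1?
≈ 1.6×

email-mar ≈ 800, social-q1 ≈ 500; 800/500 ≈ 1.6.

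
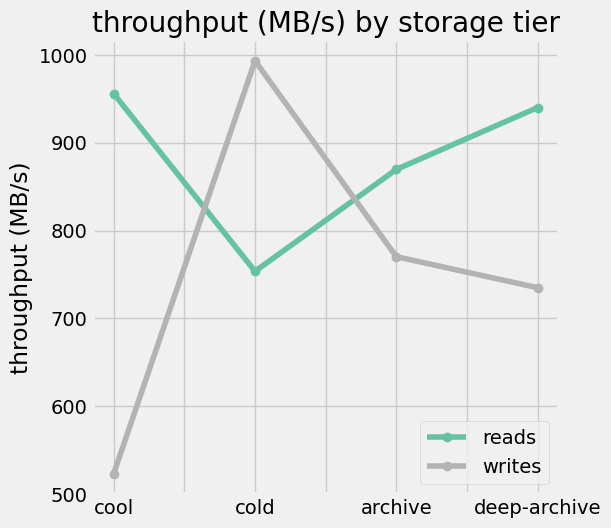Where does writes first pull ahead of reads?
cold

cool: writes ≈ 500 vs reads ≈ 950 (not yet); cold: writes ≈ 1000 vs reads ≈ 750 (first crossover).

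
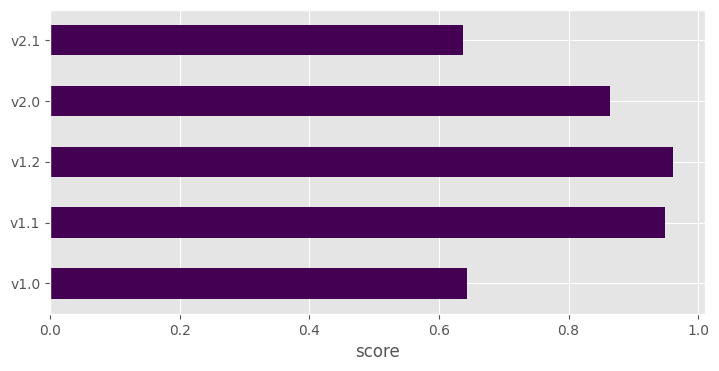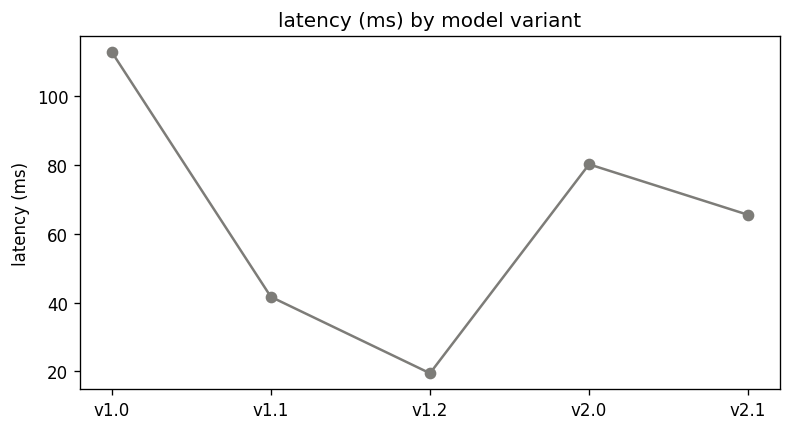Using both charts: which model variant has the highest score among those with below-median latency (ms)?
v1.2

Chart 2 median latency (ms) ≈ 60; below-median model variants: v1.1, v1.2. Among those, v1.2 has the highest score (≈ 1).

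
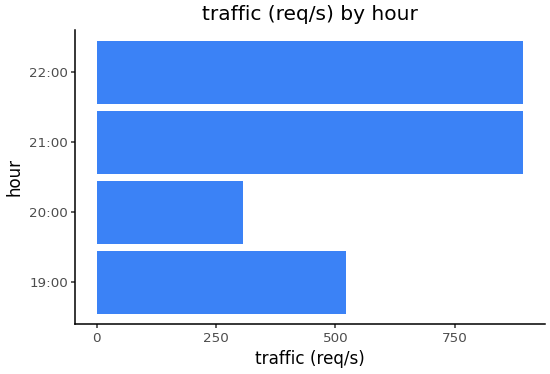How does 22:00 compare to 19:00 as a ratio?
≈ 1.8×

22:00 ≈ 900, 19:00 ≈ 500; 900/500 ≈ 1.8.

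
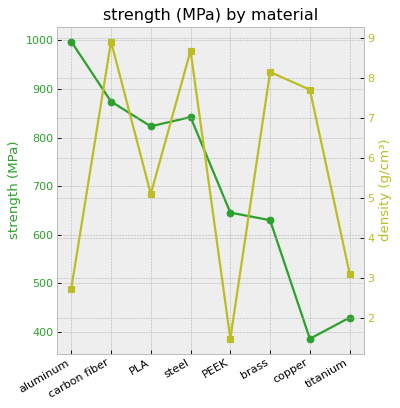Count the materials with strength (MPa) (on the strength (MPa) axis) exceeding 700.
Above 700: aluminum, carbon fiber, PLA, steel.

4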